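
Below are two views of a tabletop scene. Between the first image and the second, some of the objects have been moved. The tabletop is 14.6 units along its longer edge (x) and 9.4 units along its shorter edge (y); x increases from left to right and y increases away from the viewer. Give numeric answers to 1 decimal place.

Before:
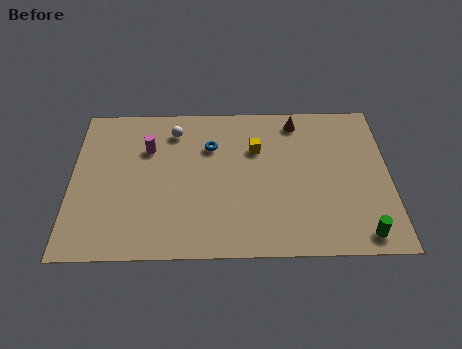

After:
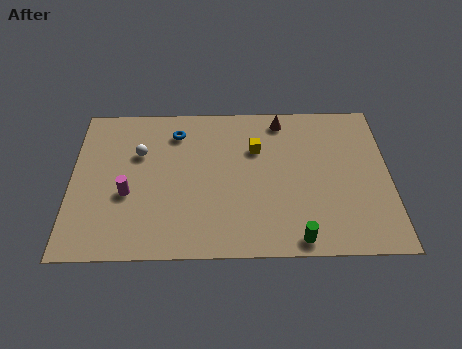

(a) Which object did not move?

the yellow cube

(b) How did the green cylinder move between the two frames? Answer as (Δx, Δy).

(-2.9, -0.2)

The green cylinder was at about (13.2, 1.1) and moved to about (10.3, 0.9).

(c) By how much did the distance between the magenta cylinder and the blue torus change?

+1.5

The distance was about 2.9 in the first image and 4.4 in the second, so they moved 1.5 units further apart.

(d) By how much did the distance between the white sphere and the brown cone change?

+1.2

They were about 5.7 units apart before and 6.9 after — 1.2 units further apart.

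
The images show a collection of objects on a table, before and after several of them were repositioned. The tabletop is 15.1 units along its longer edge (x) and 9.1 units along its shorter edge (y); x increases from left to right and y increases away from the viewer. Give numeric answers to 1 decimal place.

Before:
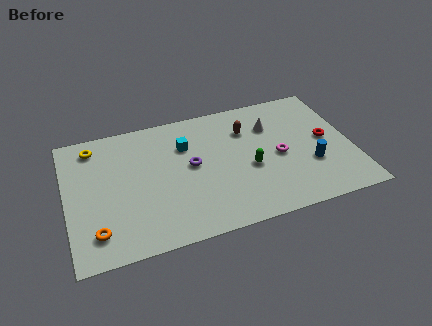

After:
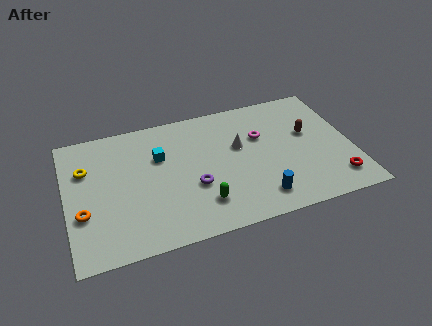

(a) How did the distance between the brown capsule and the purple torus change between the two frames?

+3.1

Before: roughly 3.5 units apart; after: 6.6. That's 3.1 units further apart.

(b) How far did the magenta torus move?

1.9

From (11.2, 4.2) to (10.4, 5.9), the magenta torus covered √(0.8² + 1.7²) ≈ 1.9 units.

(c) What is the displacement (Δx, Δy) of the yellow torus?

(-0.5, -1.5)

The yellow torus was at about (1.6, 7.7) and moved to about (1.1, 6.2).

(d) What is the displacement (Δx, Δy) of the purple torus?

(0.0, -1.5)

The purple torus started near (6.6, 4.9) and ended near (6.6, 3.4).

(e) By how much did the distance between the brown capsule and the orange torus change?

+2.7

They were about 9.6 units apart before and 12.3 after — 2.7 units further apart.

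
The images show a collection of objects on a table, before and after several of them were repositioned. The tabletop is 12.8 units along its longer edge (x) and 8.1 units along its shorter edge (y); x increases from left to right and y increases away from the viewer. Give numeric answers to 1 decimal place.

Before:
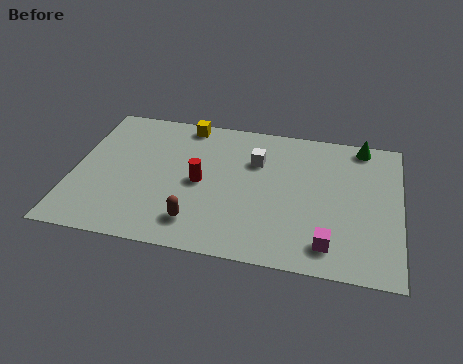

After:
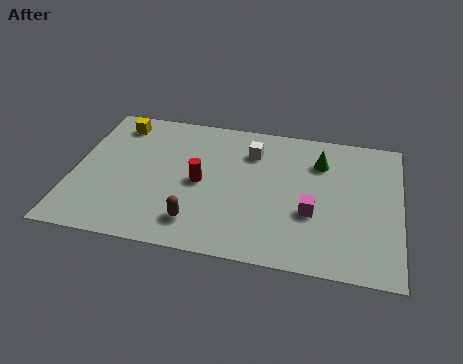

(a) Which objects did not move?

the brown capsule and the red cylinder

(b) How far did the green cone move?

2.1

The green cone was near (11.2, 7.3) before and (9.6, 6.0) after, so it travelled √(1.6² + 1.3²) ≈ 2.1 units.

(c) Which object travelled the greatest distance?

the yellow cube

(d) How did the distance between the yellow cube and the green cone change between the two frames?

+1.1

The distance was about 7.0 in the first image and 8.1 in the second, so they moved 1.1 units further apart.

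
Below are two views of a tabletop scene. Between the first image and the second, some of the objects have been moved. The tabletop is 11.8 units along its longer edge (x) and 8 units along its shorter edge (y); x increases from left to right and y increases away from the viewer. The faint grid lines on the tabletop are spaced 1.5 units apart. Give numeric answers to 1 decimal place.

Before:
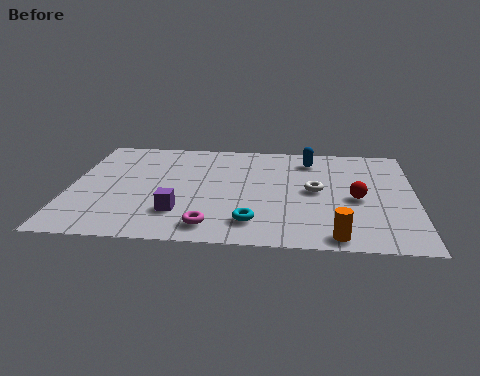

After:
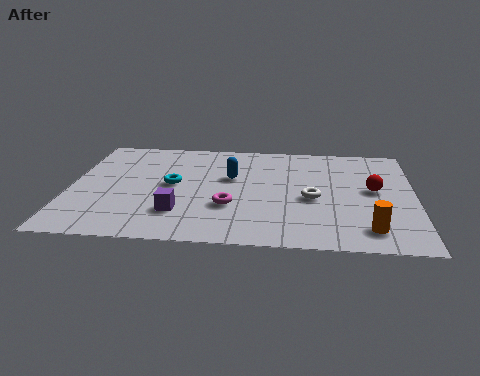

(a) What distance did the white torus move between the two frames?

0.6

The white torus was near (8.4, 4.1) before and (8.3, 3.5) after, so it travelled √(0.1² + 0.6²) ≈ 0.6 units.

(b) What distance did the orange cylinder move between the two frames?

1.3

The orange cylinder was near (9.1, 0.8) before and (10.2, 1.4) after, so it travelled √(1.1² + 0.6²) ≈ 1.3 units.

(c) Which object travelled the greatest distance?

the cyan torus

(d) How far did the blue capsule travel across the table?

3.1

From (8.2, 6.5) to (5.5, 4.9), the blue capsule covered √(2.7² + 1.6²) ≈ 3.1 units.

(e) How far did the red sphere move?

0.9

The red sphere was near (9.8, 3.6) before and (10.4, 4.3) after, so it travelled √(0.6² + 0.7²) ≈ 0.9 units.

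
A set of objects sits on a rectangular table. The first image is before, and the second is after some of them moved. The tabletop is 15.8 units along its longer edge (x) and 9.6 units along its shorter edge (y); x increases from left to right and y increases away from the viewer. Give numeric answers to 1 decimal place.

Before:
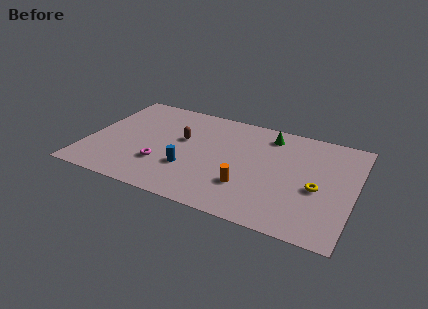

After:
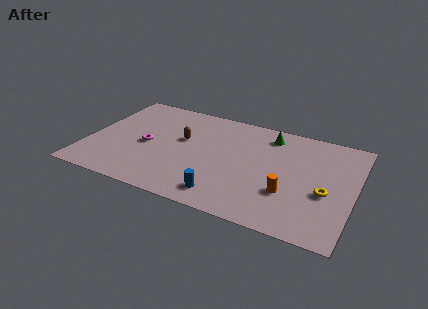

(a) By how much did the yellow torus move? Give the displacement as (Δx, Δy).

(0.5, -0.2)

From the two frames, the yellow torus sits at roughly (13.7, 4.1) before and (14.2, 3.9) after.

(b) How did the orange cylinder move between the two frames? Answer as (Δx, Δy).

(2.4, 0.3)

From the two frames, the orange cylinder sits at roughly (9.7, 2.8) before and (12.1, 3.1) after.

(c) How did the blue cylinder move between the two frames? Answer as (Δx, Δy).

(2.3, -1.6)

The blue cylinder started near (6.2, 3.1) and ended near (8.5, 1.5).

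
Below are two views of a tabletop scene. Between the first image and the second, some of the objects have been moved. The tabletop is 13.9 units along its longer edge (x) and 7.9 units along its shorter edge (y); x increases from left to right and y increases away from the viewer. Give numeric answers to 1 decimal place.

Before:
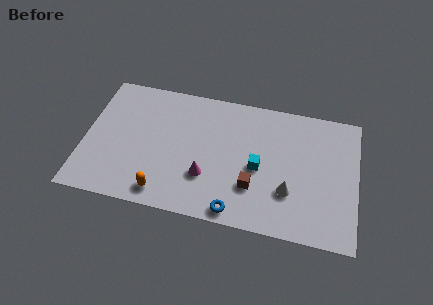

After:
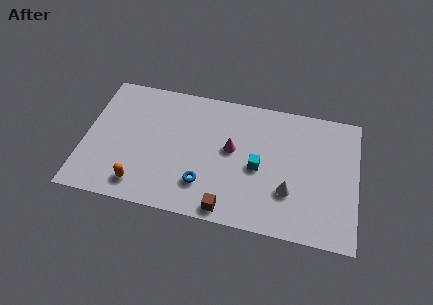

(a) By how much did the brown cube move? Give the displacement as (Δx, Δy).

(-1.2, -1.6)

The brown cube started near (8.7, 2.4) and ended near (7.5, 0.8).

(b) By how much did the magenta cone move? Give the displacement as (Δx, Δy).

(1.2, 1.9)

From the two frames, the magenta cone sits at roughly (6.3, 2.5) before and (7.5, 4.4) after.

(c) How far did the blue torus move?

2.1

From (7.9, 0.8) to (6.2, 2.0), the blue torus covered √(1.7² + 1.2²) ≈ 2.1 units.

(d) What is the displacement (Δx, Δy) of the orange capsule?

(-1.2, 0.2)

The orange capsule started near (4.2, 1.1) and ended near (3.0, 1.3).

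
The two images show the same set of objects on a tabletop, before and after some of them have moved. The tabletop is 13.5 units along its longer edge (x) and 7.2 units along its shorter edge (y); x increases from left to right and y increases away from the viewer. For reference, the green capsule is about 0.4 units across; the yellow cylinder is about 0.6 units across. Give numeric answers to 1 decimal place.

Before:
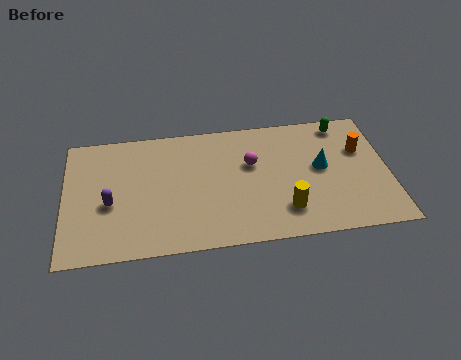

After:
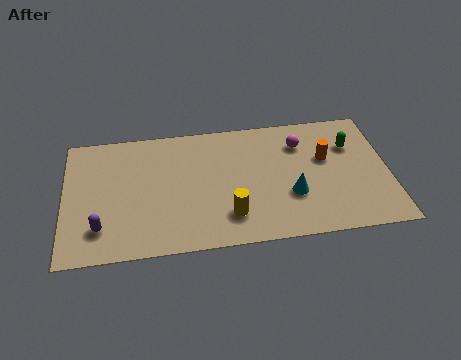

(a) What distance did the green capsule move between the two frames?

1.3

The green capsule was near (11.7, 6.3) before and (12.0, 5.0) after, so it travelled √(0.3² + 1.3²) ≈ 1.3 units.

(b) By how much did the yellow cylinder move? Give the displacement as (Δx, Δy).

(-2.3, 0.0)

The yellow cylinder was at about (9.1, 1.7) and moved to about (6.8, 1.7).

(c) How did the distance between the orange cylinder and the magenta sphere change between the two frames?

-3.2

The distance was about 4.6 in the first image and 1.4 in the second, so they moved 3.2 units closer together.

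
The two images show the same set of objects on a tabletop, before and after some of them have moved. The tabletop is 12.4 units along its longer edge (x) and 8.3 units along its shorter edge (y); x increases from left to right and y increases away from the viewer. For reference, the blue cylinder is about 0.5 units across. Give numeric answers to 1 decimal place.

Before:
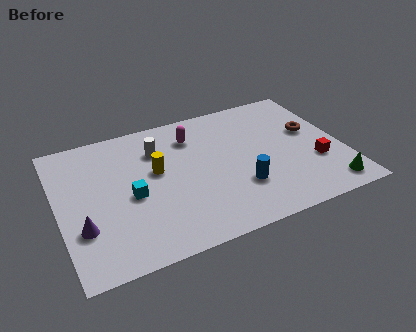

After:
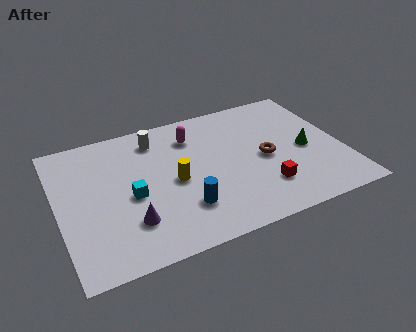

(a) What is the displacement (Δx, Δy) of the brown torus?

(-2.2, -1.0)

The brown torus started near (11.2, 4.9) and ended near (9.0, 3.9).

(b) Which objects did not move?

the cyan cube and the magenta capsule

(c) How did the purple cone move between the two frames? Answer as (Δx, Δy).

(2.0, -0.4)

The purple cone started near (0.9, 2.6) and ended near (2.9, 2.2).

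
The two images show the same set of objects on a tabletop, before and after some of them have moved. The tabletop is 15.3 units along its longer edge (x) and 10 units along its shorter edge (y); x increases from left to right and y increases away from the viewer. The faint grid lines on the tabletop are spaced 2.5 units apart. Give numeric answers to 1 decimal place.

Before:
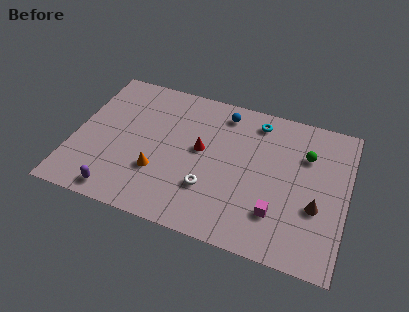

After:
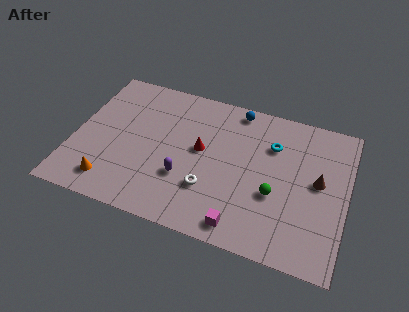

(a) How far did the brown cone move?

1.7

From (13.7, 3.7) to (13.7, 5.4), the brown cone covered √(0.0² + 1.7²) ≈ 1.7 units.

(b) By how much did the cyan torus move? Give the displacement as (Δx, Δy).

(1.0, -1.4)

The cyan torus was at about (10.0, 8.5) and moved to about (11.0, 7.1).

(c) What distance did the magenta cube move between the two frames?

2.3

From (11.6, 2.6) to (9.8, 1.2), the magenta cube covered √(1.8² + 1.4²) ≈ 2.3 units.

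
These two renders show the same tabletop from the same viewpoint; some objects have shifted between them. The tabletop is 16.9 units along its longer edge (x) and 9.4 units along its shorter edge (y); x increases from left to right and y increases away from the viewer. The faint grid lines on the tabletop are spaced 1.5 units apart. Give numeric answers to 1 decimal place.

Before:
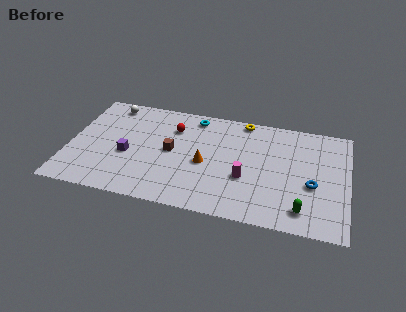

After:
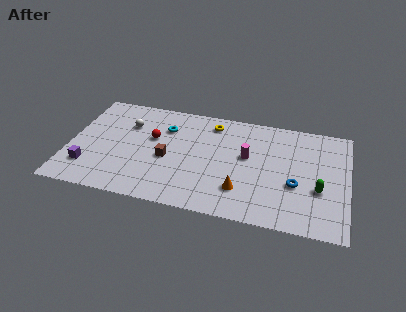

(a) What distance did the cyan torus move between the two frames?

2.2

The cyan torus was near (7.4, 8.2) before and (5.7, 6.8) after, so it travelled √(1.7² + 1.4²) ≈ 2.2 units.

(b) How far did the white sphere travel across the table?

2.0

The white sphere was near (2.2, 8.2) before and (3.4, 6.6) after, so it travelled √(1.2² + 1.6²) ≈ 2.0 units.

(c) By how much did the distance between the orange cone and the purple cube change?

+4.6

They were about 4.7 units apart before and 9.3 after — 4.6 units further apart.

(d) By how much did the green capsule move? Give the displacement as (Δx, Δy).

(0.9, 1.9)

From the two frames, the green capsule sits at roughly (14.3, 1.6) before and (15.2, 3.5) after.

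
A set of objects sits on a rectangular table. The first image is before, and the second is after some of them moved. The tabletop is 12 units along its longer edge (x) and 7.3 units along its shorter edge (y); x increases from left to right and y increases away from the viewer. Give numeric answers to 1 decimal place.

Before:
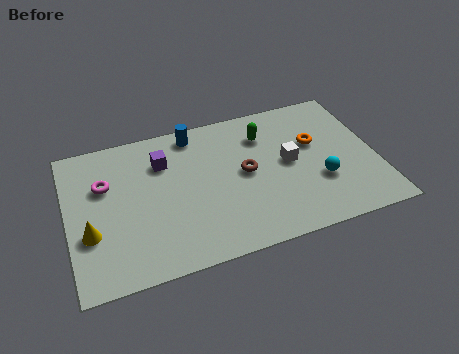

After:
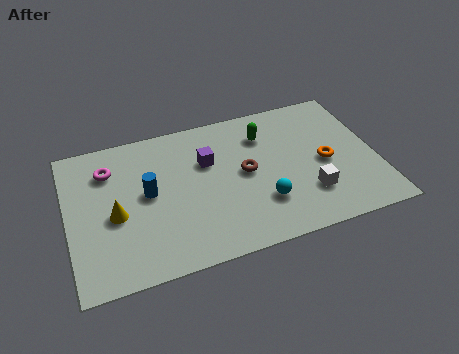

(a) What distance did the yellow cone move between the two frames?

1.2

The yellow cone moved from about (0.8, 2.6) to (1.8, 3.2), a distance of √(1.0² + 0.6²) ≈ 1.2.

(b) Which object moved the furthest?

the blue cylinder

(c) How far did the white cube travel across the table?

1.9

The white cube was near (8.6, 3.8) before and (9.2, 2.0) after, so it travelled √(0.6² + 1.8²) ≈ 1.9 units.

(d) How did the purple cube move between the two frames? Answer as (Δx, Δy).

(1.7, -0.5)

The purple cube started near (3.8, 5.3) and ended near (5.5, 4.8).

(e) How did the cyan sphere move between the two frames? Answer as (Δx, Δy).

(-2.3, -0.4)

The cyan sphere started near (9.7, 2.5) and ended near (7.4, 2.1).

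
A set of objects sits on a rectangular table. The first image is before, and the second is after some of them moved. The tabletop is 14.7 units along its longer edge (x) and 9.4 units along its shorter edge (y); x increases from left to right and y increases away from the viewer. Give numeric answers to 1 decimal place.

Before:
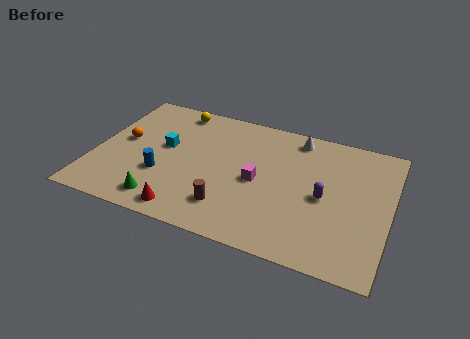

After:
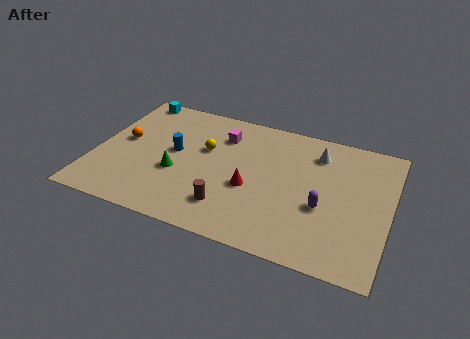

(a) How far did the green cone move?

2.2

From (3.8, 1.4) to (4.2, 3.6), the green cone covered √(0.4² + 2.2²) ≈ 2.2 units.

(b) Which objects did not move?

the brown cylinder and the orange sphere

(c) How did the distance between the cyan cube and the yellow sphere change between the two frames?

+2.0

The distance was about 3.0 in the first image and 5.0 in the second, so they moved 2.0 units further apart.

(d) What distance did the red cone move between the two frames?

4.0

The red cone was near (5.0, 1.1) before and (7.9, 3.8) after, so it travelled √(2.9² + 2.7²) ≈ 4.0 units.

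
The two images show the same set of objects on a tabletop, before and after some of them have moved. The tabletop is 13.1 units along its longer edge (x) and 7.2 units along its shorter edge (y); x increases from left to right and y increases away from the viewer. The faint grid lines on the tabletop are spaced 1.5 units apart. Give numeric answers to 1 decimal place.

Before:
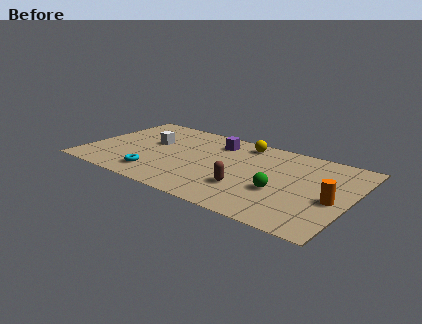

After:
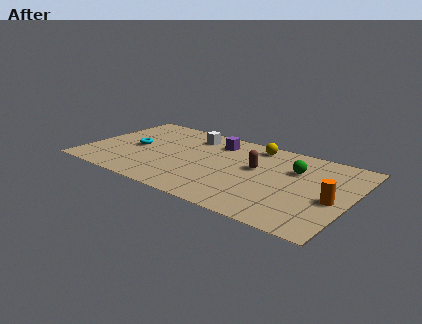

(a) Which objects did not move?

the purple cube and the orange cylinder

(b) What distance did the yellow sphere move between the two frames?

0.6

The yellow sphere moved from about (7.4, 6.2) to (8.0, 6.2), a distance of √(0.6² + 0.0²) ≈ 0.6.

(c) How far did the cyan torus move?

2.6

The cyan torus moved from about (3.8, 1.4) to (2.3, 3.5), a distance of √(1.5² + 2.1²) ≈ 2.6.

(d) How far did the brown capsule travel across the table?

2.0

From (8.2, 2.2) to (8.4, 4.2), the brown capsule covered √(0.2² + 2.0²) ≈ 2.0 units.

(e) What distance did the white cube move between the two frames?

2.3

From (3.0, 4.3) to (4.8, 5.8), the white cube covered √(1.8² + 1.5²) ≈ 2.3 units.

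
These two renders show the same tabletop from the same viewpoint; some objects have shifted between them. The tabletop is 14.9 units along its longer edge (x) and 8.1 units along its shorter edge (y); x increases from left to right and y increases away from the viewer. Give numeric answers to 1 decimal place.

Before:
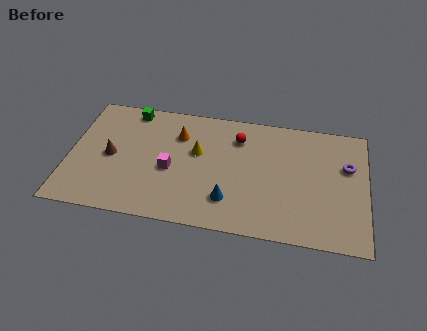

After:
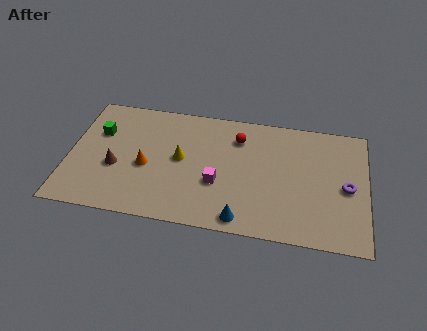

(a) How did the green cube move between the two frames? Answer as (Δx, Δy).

(-1.5, -1.8)

The green cube started near (2.9, 7.2) and ended near (1.4, 5.4).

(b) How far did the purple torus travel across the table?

1.4

From (13.9, 5.2) to (13.9, 3.8), the purple torus covered √(0.0² + 1.4²) ≈ 1.4 units.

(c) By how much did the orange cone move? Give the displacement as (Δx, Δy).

(-1.5, -2.4)

The orange cone was at about (5.4, 5.9) and moved to about (3.9, 3.5).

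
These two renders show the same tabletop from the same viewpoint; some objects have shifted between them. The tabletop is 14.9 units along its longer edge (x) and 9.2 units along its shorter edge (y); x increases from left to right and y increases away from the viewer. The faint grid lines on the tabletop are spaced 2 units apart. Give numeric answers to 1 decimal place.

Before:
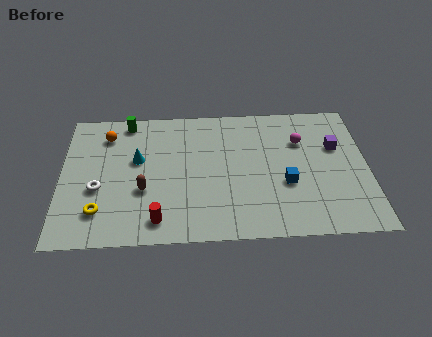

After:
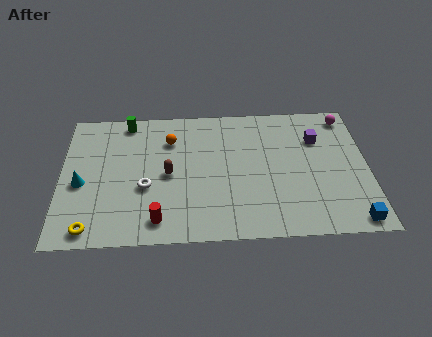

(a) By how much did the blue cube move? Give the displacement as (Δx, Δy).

(3.1, -2.6)

The blue cube started near (10.9, 3.5) and ended near (14.0, 0.9).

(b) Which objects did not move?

the green cylinder and the red cylinder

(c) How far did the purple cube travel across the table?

1.1

The purple cube was near (13.4, 5.9) before and (12.5, 6.5) after, so it travelled √(0.9² + 0.6²) ≈ 1.1 units.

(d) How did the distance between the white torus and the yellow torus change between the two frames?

+2.2

Before: roughly 1.5 units apart; after: 3.7. That's 2.2 units further apart.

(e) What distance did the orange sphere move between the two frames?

3.1

From (2.2, 7.3) to (5.3, 6.8), the orange sphere covered √(3.1² + 0.5²) ≈ 3.1 units.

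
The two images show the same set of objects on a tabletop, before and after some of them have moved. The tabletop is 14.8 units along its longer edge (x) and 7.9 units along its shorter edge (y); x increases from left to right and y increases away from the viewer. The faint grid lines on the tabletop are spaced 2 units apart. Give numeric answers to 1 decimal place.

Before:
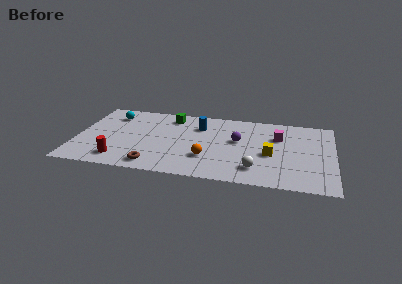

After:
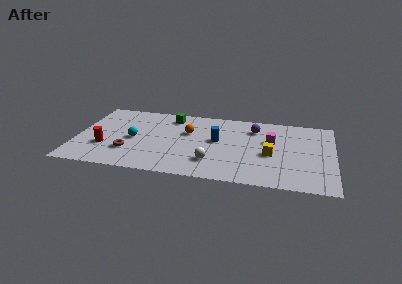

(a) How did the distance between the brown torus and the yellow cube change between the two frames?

+1.2

The distance was about 7.0 in the first image and 8.2 in the second, so they moved 1.2 units further apart.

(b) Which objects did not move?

the green cube and the yellow cube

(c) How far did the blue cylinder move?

1.8

The blue cylinder moved from about (7.0, 5.8) to (8.1, 4.4), a distance of √(1.1² + 1.4²) ≈ 1.8.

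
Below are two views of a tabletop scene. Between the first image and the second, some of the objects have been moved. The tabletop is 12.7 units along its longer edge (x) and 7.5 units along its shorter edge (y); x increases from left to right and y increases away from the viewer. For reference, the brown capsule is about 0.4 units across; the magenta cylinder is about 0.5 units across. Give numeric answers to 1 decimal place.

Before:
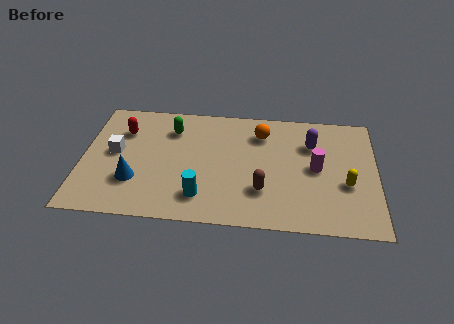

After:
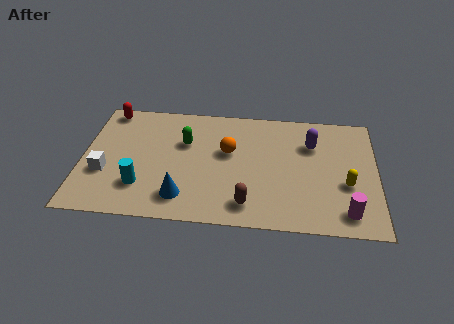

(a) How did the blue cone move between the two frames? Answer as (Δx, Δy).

(2.1, -0.8)

The blue cone was at about (2.3, 2.3) and moved to about (4.4, 1.5).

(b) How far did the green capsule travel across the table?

1.0

The green capsule was near (3.8, 5.7) before and (4.4, 4.9) after, so it travelled √(0.6² + 0.8²) ≈ 1.0 units.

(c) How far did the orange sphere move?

1.9

From (7.7, 5.8) to (6.3, 4.5), the orange sphere covered √(1.4² + 1.3²) ≈ 1.9 units.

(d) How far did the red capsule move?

1.5

From (1.7, 5.4) to (1.0, 6.7), the red capsule covered √(0.7² + 1.3²) ≈ 1.5 units.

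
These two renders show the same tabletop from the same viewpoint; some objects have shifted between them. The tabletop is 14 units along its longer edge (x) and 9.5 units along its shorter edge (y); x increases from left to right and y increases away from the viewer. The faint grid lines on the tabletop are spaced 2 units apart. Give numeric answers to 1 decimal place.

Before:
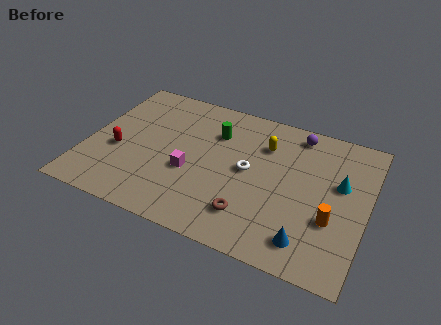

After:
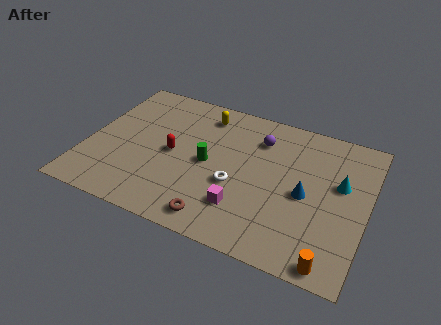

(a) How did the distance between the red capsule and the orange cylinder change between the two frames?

-1.7

They were about 10.8 units apart before and 9.1 after — 1.7 units closer together.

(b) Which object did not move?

the cyan cone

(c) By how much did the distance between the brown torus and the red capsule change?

-2.8

They were about 7.1 units apart before and 4.3 after — 2.8 units closer together.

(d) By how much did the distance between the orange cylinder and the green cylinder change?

+0.4

They were about 7.1 units apart before and 7.5 after — 0.4 units further apart.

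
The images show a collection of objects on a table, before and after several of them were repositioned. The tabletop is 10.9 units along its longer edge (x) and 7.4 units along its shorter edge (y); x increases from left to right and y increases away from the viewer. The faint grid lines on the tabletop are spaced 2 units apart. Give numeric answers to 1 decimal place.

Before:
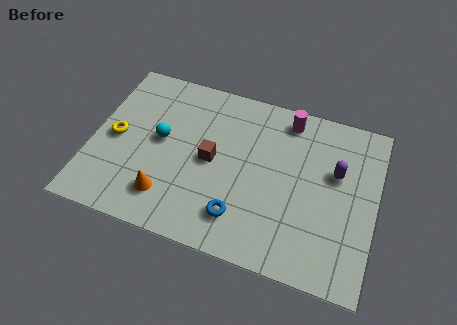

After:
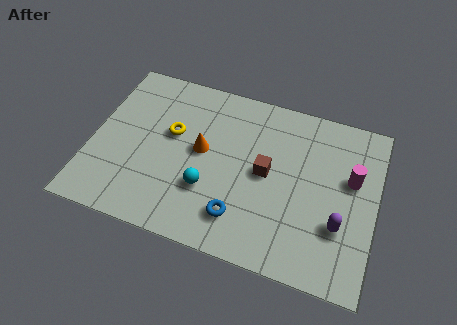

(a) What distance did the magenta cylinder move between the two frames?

3.2

From (7.3, 6.4) to (9.9, 4.5), the magenta cylinder covered √(2.6² + 1.9²) ≈ 3.2 units.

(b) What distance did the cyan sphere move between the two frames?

2.6

The cyan sphere was near (2.6, 4.0) before and (4.6, 2.4) after, so it travelled √(2.0² + 1.6²) ≈ 2.6 units.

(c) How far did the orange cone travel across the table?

2.6

The orange cone moved from about (3.1, 1.6) to (4.2, 4.0), a distance of √(1.1² + 2.4²) ≈ 2.6.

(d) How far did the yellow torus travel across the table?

2.2

From (0.9, 3.6) to (3.0, 4.4), the yellow torus covered √(2.1² + 0.8²) ≈ 2.2 units.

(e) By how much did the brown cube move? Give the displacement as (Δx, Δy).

(2.1, 0.1)

The brown cube was at about (4.6, 3.7) and moved to about (6.7, 3.8).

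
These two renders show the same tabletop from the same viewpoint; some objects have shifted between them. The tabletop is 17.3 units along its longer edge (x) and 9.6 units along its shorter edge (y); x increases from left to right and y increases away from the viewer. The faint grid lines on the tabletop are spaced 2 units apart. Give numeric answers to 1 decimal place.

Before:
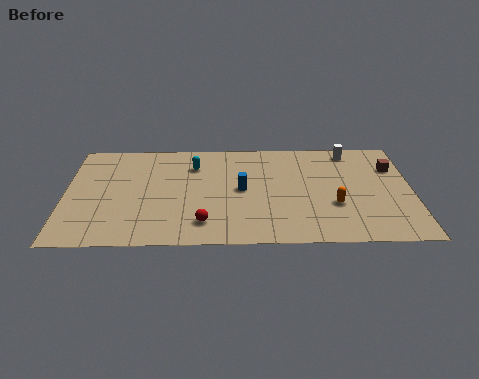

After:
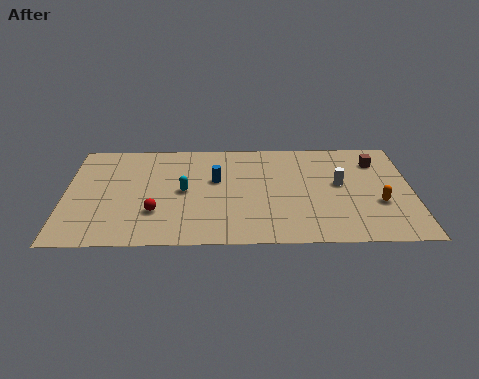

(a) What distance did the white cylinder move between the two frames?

3.2

The white cylinder moved from about (14.3, 8.4) to (13.7, 5.3), a distance of √(0.6² + 3.1²) ≈ 3.2.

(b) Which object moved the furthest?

the white cylinder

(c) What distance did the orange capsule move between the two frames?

2.2

The orange capsule moved from about (13.4, 3.4) to (15.6, 3.5), a distance of √(2.2² + 0.1²) ≈ 2.2.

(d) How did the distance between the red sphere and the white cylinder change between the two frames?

-0.3

Before: roughly 9.8 units apart; after: 9.5. That's 0.3 units closer together.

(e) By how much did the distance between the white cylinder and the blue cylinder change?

-0.3

They were about 6.5 units apart before and 6.2 after — 0.3 units closer together.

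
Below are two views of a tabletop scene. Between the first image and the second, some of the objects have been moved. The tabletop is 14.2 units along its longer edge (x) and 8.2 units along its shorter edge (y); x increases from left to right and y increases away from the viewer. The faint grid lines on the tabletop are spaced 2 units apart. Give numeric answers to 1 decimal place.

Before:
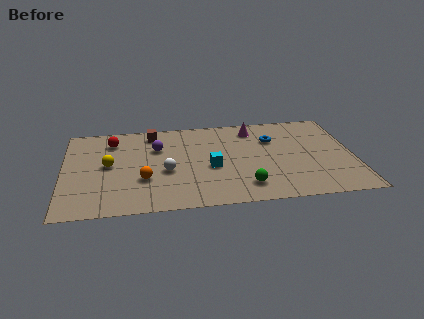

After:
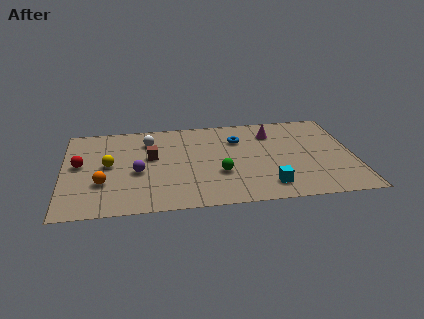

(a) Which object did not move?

the yellow sphere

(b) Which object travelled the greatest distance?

the cyan cube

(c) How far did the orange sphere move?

2.0

The orange sphere was near (3.9, 2.8) before and (1.9, 2.7) after, so it travelled √(2.0² + 0.1²) ≈ 2.0 units.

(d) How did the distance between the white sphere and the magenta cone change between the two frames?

+0.5

Before: roughly 5.6 units apart; after: 6.1. That's 0.5 units further apart.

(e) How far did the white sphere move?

3.0

The white sphere was near (5.0, 3.4) before and (4.2, 6.3) after, so it travelled √(0.8² + 2.9²) ≈ 3.0 units.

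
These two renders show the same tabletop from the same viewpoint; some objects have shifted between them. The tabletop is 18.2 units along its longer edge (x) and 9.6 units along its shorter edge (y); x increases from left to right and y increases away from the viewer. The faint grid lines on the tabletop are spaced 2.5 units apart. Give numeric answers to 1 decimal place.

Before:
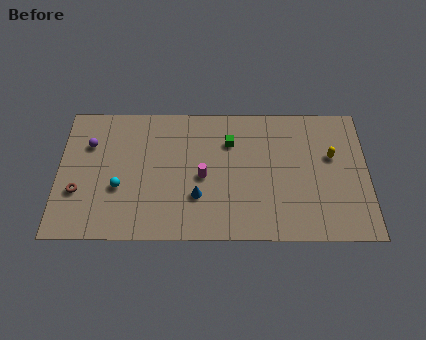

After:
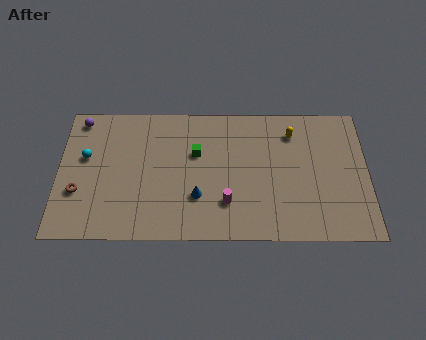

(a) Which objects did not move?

the blue cone and the brown torus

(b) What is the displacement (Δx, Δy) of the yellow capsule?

(-2.3, 1.7)

The yellow capsule started near (16.1, 5.9) and ended near (13.8, 7.6).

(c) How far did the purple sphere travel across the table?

1.9

The purple sphere moved from about (1.8, 6.7) to (1.2, 8.5), a distance of √(0.6² + 1.8²) ≈ 1.9.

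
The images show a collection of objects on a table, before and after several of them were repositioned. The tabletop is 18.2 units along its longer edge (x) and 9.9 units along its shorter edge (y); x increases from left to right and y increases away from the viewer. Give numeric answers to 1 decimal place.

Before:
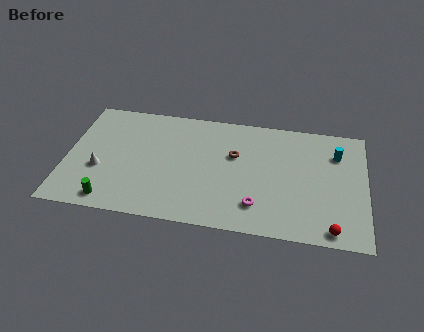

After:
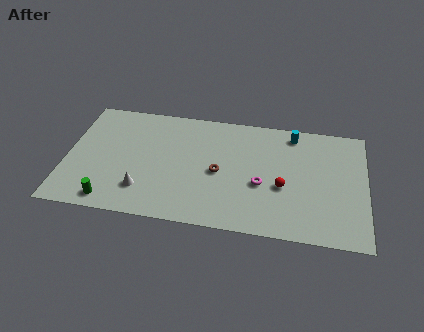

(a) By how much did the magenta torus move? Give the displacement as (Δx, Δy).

(0.2, 1.8)

The magenta torus started near (11.7, 2.2) and ended near (11.9, 4.0).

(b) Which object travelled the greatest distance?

the red sphere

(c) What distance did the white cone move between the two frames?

3.0

The white cone was near (2.1, 3.7) before and (4.8, 2.4) after, so it travelled √(2.7² + 1.3²) ≈ 3.0 units.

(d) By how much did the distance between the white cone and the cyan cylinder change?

-3.9

Before: roughly 14.7 units apart; after: 10.8. That's 3.9 units closer together.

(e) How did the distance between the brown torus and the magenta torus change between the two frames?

-1.6

Before: roughly 4.3 units apart; after: 2.7. That's 1.6 units closer together.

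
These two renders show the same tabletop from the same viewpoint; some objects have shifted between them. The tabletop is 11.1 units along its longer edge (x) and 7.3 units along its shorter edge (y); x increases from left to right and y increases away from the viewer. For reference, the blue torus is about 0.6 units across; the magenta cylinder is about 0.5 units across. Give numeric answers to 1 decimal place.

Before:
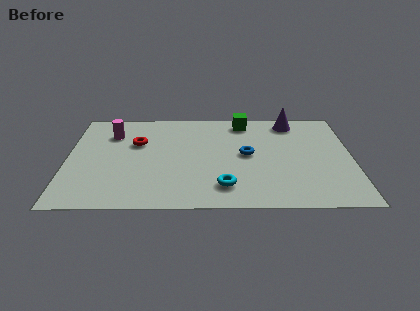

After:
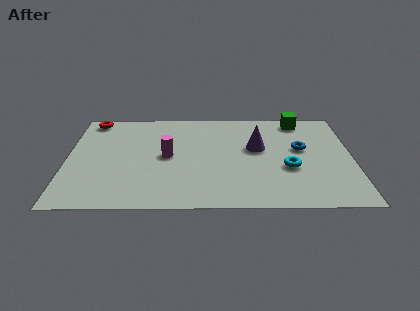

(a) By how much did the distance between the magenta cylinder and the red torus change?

+2.9

Before: roughly 1.2 units apart; after: 4.1. That's 2.9 units further apart.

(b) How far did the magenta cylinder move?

2.8

The magenta cylinder was near (1.7, 5.4) before and (3.9, 3.7) after, so it travelled √(2.2² + 1.7²) ≈ 2.8 units.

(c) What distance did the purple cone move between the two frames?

2.4

The purple cone moved from about (8.8, 6.3) to (7.4, 4.3), a distance of √(1.4² + 2.0²) ≈ 2.4.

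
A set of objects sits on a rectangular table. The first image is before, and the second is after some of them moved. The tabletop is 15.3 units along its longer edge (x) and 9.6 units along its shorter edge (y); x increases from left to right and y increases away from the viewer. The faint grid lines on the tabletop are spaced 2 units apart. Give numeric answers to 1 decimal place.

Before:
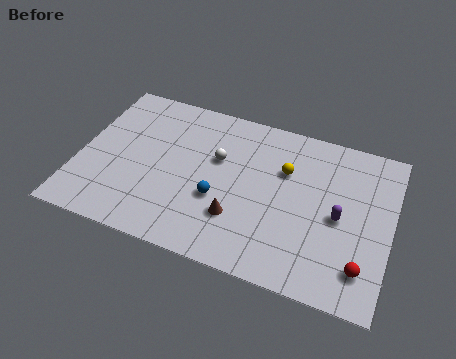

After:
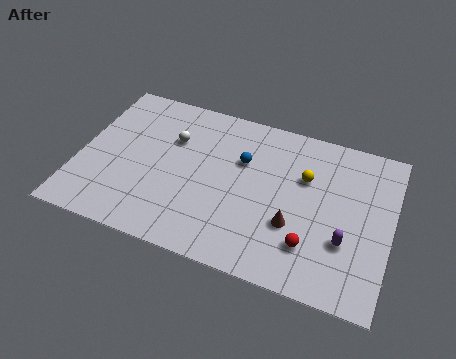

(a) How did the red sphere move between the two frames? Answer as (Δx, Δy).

(-2.5, 0.4)

The red sphere started near (14.1, 2.0) and ended near (11.6, 2.4).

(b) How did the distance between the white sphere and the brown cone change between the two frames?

+3.6

Before: roughly 3.5 units apart; after: 7.1. That's 3.6 units further apart.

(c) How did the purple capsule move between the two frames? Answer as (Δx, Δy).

(0.4, -1.3)

From the two frames, the purple capsule sits at roughly (12.8, 4.5) before and (13.2, 3.2) after.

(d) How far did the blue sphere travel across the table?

2.8

From (7.0, 3.6) to (7.9, 6.3), the blue sphere covered √(0.9² + 2.7²) ≈ 2.8 units.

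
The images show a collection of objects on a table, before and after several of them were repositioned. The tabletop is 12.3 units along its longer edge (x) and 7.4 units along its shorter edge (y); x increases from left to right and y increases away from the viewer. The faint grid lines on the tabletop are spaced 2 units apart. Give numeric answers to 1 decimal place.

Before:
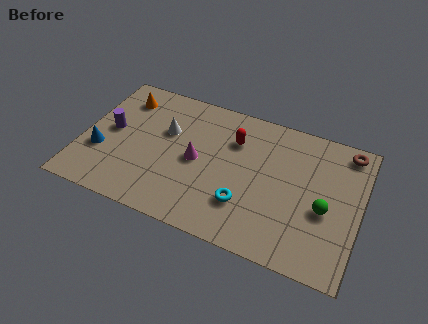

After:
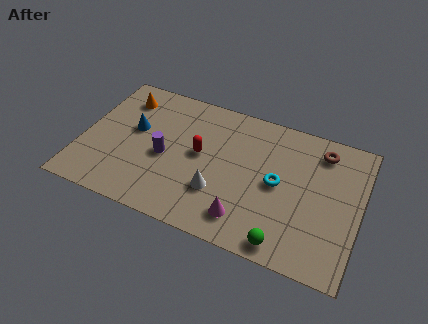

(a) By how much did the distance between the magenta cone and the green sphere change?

-3.8

They were about 5.7 units apart before and 1.9 after — 3.8 units closer together.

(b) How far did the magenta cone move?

3.3

The magenta cone moved from about (5.1, 3.6) to (7.5, 1.4), a distance of √(2.4² + 2.2²) ≈ 3.3.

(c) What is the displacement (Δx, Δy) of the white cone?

(2.6, -2.4)

The white cone was at about (3.6, 4.7) and moved to about (6.2, 2.3).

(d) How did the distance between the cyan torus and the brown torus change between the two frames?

-3.1

Before: roughly 6.0 units apart; after: 2.9. That's 3.1 units closer together.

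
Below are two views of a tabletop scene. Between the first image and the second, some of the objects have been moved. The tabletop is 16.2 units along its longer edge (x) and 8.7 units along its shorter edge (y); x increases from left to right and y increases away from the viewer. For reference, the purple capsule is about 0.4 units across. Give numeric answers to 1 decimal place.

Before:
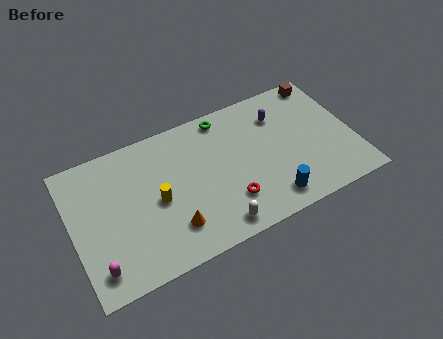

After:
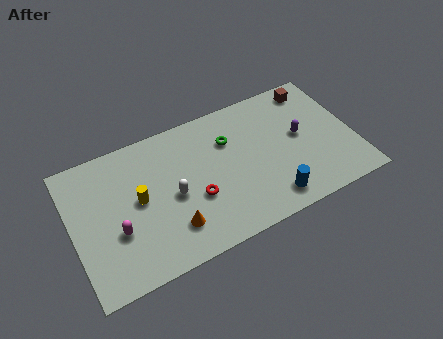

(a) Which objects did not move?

the blue cylinder and the orange cone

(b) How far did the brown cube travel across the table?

0.7

From (15.0, 7.8) to (14.4, 7.5), the brown cube covered √(0.6² + 0.3²) ≈ 0.7 units.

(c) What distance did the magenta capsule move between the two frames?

2.1

The magenta capsule was near (1.1, 1.5) before and (2.4, 3.2) after, so it travelled √(1.3² + 1.7²) ≈ 2.1 units.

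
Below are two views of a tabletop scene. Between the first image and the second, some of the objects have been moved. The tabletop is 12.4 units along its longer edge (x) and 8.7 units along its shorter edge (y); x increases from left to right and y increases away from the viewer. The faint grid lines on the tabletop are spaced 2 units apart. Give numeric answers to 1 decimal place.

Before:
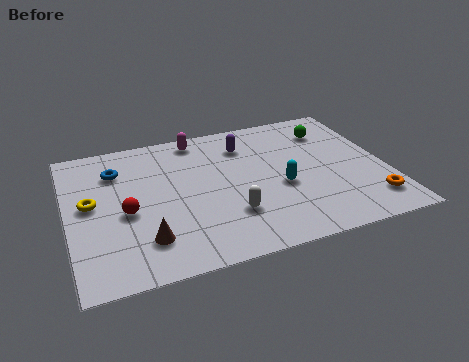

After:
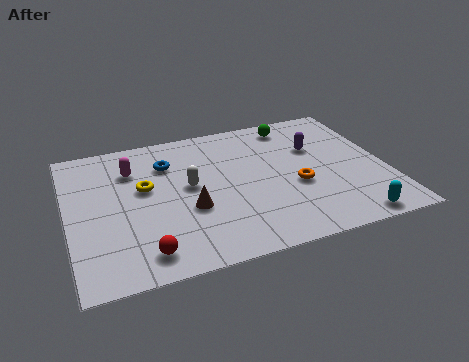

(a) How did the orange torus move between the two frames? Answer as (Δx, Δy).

(-2.7, 1.8)

From the two frames, the orange torus sits at roughly (11.5, 1.7) before and (8.8, 3.5) after.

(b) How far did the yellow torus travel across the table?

2.1

The yellow torus was near (0.9, 4.7) before and (3.0, 5.1) after, so it travelled √(2.1² + 0.4²) ≈ 2.1 units.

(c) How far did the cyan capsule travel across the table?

3.7

From (8.2, 3.6) to (10.6, 0.8), the cyan capsule covered √(2.4² + 2.8²) ≈ 3.7 units.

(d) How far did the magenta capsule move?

3.0

The magenta capsule was near (5.3, 7.7) before and (2.6, 6.4) after, so it travelled √(2.7² + 1.3²) ≈ 3.0 units.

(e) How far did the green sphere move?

1.6

The green sphere was near (10.5, 6.7) before and (9.1, 7.5) after, so it travelled √(1.4² + 0.8²) ≈ 1.6 units.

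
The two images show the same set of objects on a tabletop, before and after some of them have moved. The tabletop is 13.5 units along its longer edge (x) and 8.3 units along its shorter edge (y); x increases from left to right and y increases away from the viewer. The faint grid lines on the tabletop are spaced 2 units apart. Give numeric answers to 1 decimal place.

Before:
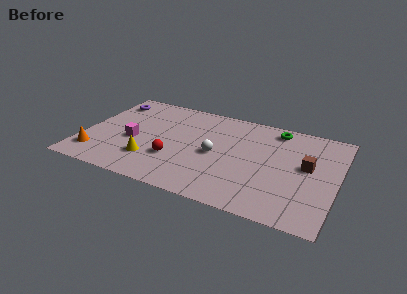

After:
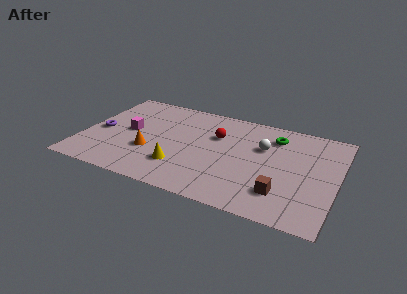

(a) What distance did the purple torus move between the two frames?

2.9

The purple torus was near (1.0, 6.7) before and (0.9, 3.8) after, so it travelled √(0.1² + 2.9²) ≈ 2.9 units.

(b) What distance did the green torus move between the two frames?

0.7

The green torus was near (10.0, 7.2) before and (10.0, 6.5) after, so it travelled √(0.0² + 0.7²) ≈ 0.7 units.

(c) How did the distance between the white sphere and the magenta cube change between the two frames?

+2.8

They were about 4.4 units apart before and 7.2 after — 2.8 units further apart.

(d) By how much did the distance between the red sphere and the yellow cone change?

+2.4

The distance was about 1.3 in the first image and 3.7 in the second, so they moved 2.4 units further apart.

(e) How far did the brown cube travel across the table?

2.8

From (11.9, 4.6) to (10.8, 2.0), the brown cube covered √(1.1² + 2.6²) ≈ 2.8 units.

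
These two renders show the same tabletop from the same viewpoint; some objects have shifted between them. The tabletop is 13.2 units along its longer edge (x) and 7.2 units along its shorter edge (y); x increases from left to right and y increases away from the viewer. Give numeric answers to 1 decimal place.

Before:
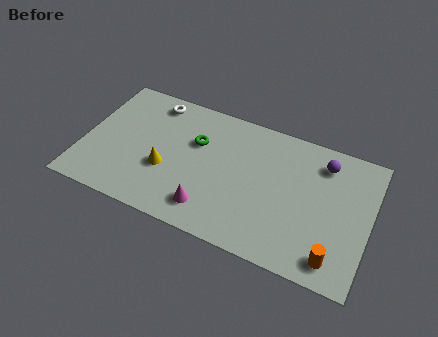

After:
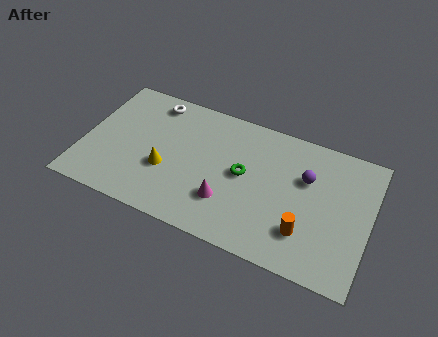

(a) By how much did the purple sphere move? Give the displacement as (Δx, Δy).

(-0.7, -1.1)

The purple sphere was at about (10.9, 5.8) and moved to about (10.2, 4.7).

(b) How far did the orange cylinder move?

1.6

The orange cylinder was near (11.8, 1.1) before and (10.4, 1.9) after, so it travelled √(1.4² + 0.8²) ≈ 1.6 units.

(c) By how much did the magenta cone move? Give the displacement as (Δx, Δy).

(0.7, 0.7)

The magenta cone was at about (6.1, 1.4) and moved to about (6.8, 2.1).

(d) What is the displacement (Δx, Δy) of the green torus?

(2.3, -0.9)

From the two frames, the green torus sits at roughly (5.1, 4.7) before and (7.4, 3.8) after.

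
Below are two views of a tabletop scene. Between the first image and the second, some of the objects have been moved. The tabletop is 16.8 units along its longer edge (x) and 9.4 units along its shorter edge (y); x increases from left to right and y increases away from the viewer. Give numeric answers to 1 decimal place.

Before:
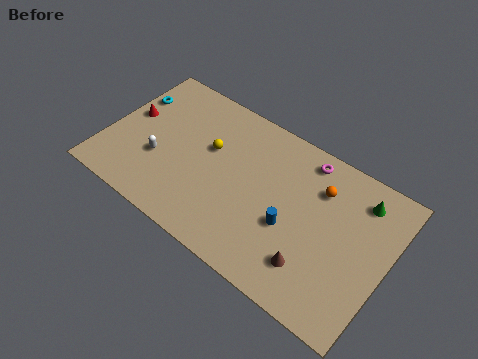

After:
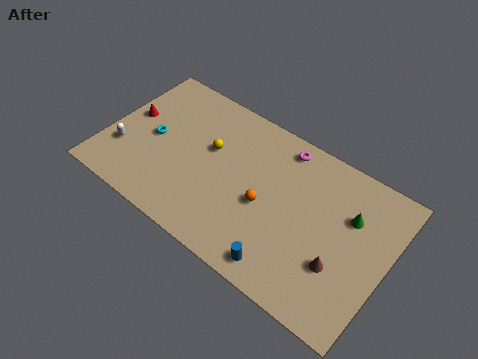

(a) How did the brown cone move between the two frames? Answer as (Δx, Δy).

(1.4, 0.9)

The brown cone started near (12.9, 2.2) and ended near (14.3, 3.1).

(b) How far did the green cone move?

1.4

The green cone moved from about (14.8, 7.6) to (14.4, 6.3), a distance of √(0.4² + 1.3²) ≈ 1.4.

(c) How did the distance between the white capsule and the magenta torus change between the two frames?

+0.9

Before: roughly 9.4 units apart; after: 10.3. That's 0.9 units further apart.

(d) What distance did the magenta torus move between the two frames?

1.4

From (11.4, 8.2) to (10.0, 8.2), the magenta torus covered √(1.4² + 0.0²) ≈ 1.4 units.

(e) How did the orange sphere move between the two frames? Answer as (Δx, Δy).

(-2.8, -2.8)

The orange sphere started near (12.5, 6.9) and ended near (9.7, 4.1).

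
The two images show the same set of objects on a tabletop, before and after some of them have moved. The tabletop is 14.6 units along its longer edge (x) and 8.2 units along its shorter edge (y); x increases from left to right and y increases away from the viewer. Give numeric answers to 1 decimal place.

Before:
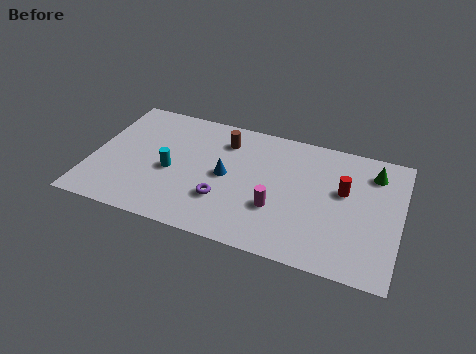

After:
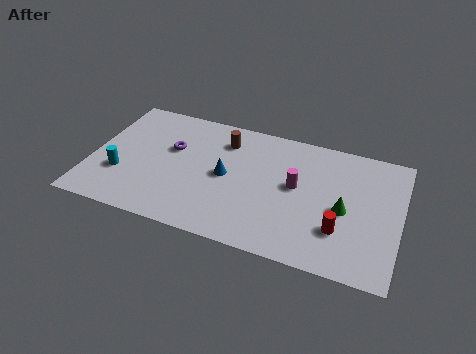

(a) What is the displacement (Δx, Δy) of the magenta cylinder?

(0.8, 1.7)

From the two frames, the magenta cylinder sits at roughly (8.9, 2.8) before and (9.7, 4.5) after.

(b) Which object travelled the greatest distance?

the purple torus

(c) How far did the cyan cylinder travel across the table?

2.5

From (3.8, 3.6) to (1.5, 2.7), the cyan cylinder covered √(2.3² + 0.9²) ≈ 2.5 units.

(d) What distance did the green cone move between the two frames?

3.0

The green cone was near (13.2, 6.5) before and (12.0, 3.7) after, so it travelled √(1.2² + 2.8²) ≈ 3.0 units.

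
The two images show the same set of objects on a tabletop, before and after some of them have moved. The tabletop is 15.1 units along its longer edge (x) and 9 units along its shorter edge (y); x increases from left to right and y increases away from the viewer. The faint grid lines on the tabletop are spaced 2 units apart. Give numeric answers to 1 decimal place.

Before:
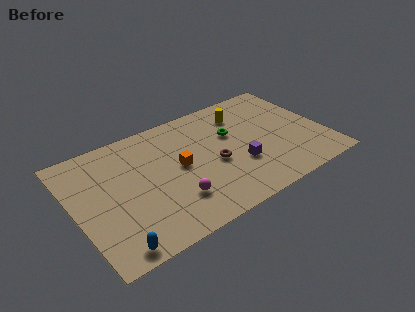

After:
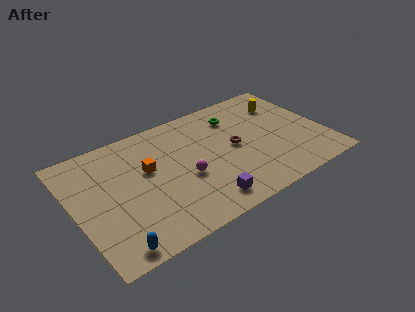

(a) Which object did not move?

the blue capsule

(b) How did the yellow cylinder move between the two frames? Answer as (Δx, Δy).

(2.6, -0.3)

The yellow cylinder was at about (10.6, 7.0) and moved to about (13.2, 6.7).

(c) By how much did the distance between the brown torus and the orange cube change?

+3.1

They were about 2.2 units apart before and 5.3 after — 3.1 units further apart.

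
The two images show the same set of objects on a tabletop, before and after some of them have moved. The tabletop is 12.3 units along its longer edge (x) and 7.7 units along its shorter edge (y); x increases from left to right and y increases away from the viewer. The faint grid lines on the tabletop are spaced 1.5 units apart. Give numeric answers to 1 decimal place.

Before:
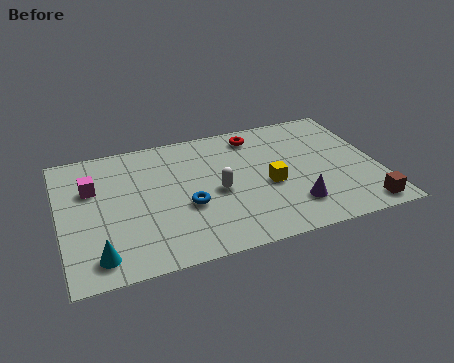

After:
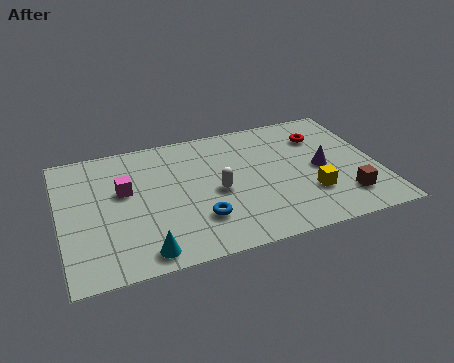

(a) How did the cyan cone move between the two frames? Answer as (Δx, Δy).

(1.7, -0.3)

The cyan cone was at about (1.3, 1.2) and moved to about (3.0, 0.9).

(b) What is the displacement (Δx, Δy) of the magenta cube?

(1.2, -0.5)

The magenta cube was at about (1.3, 5.1) and moved to about (2.5, 4.6).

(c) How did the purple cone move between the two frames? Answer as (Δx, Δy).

(1.3, 1.9)

The purple cone started near (8.8, 1.8) and ended near (10.1, 3.7).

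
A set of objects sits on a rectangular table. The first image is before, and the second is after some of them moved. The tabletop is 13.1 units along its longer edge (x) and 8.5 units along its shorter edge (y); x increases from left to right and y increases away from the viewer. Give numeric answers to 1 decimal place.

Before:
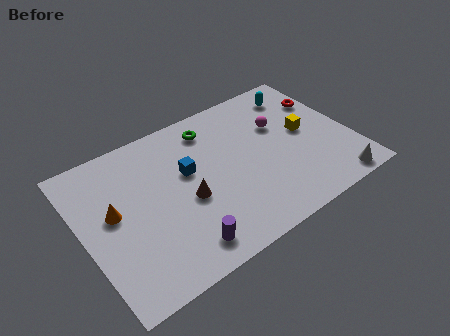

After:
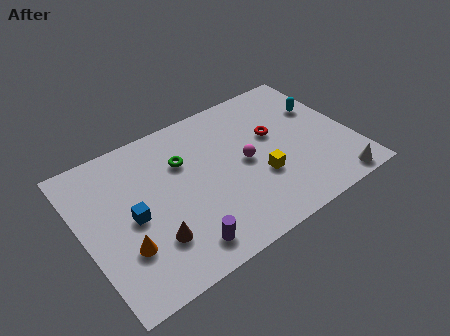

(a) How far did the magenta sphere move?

2.4

The magenta sphere was near (9.9, 5.5) before and (7.9, 4.2) after, so it travelled √(2.0² + 1.3²) ≈ 2.4 units.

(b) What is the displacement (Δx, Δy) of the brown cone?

(-1.9, -1.3)

From the two frames, the brown cone sits at roughly (4.9, 3.6) before and (3.0, 2.3) after.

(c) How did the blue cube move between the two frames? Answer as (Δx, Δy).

(-2.9, -1.1)

The blue cube started near (5.2, 5.1) and ended near (2.3, 4.0).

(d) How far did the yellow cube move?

3.0

The yellow cube moved from about (11.0, 4.5) to (8.4, 3.0), a distance of √(2.6² + 1.5²) ≈ 3.0.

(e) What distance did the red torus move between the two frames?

2.9

The red torus moved from about (12.3, 6.0) to (9.5, 5.1), a distance of √(2.8² + 0.9²) ≈ 2.9.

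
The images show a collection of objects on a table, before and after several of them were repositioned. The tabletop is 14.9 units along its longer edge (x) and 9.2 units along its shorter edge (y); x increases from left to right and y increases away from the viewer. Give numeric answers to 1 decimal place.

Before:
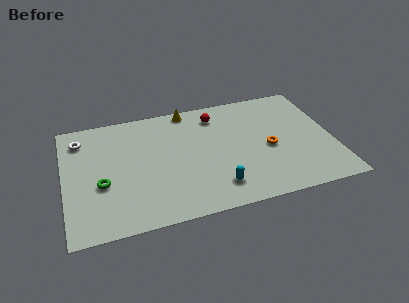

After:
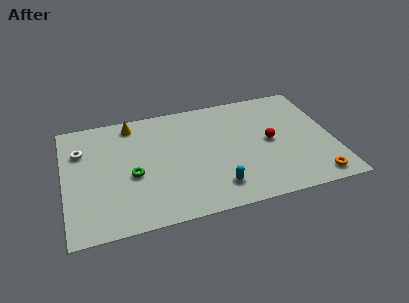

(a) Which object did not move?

the cyan capsule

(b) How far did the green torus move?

1.7

The green torus moved from about (2.0, 3.6) to (3.7, 3.9), a distance of √(1.7² + 0.3²) ≈ 1.7.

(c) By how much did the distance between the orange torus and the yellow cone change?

+5.9

The distance was about 6.0 in the first image and 11.9 in the second, so they moved 5.9 units further apart.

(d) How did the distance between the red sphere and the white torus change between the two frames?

+3.0

They were about 7.6 units apart before and 10.6 after — 3.0 units further apart.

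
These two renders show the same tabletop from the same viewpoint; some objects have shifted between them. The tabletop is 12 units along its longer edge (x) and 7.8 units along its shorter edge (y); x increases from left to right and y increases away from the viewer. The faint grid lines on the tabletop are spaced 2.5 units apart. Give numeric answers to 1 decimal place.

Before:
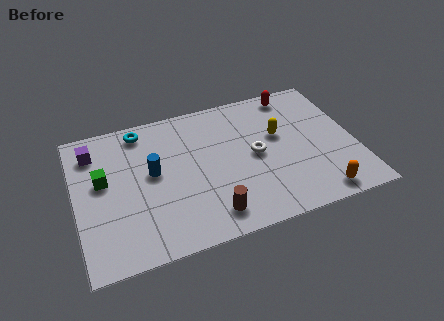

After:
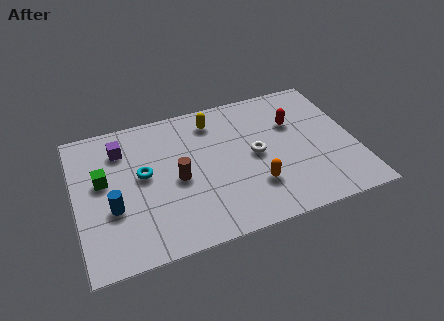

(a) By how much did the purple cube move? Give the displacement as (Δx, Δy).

(1.2, -0.2)

From the two frames, the purple cube sits at roughly (0.9, 6.2) before and (2.1, 6.0) after.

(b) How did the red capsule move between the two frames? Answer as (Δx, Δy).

(-0.2, -1.7)

The red capsule started near (9.7, 6.9) and ended near (9.5, 5.2).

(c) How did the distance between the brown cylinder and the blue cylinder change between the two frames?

-0.8

Before: roughly 3.7 units apart; after: 2.9. That's 0.8 units closer together.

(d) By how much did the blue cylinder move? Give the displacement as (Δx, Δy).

(-1.8, -1.4)

The blue cylinder started near (3.3, 4.3) and ended near (1.5, 2.9).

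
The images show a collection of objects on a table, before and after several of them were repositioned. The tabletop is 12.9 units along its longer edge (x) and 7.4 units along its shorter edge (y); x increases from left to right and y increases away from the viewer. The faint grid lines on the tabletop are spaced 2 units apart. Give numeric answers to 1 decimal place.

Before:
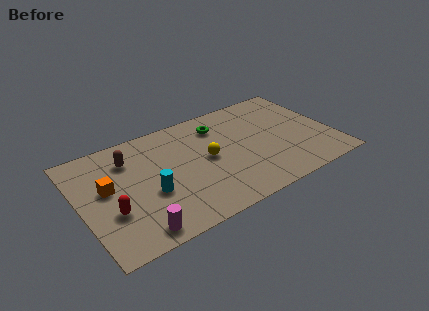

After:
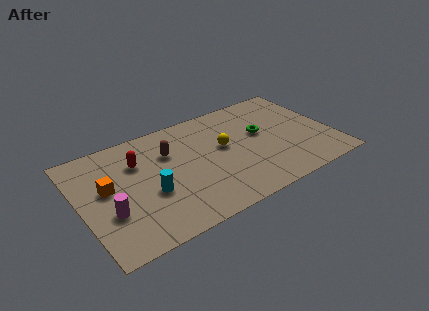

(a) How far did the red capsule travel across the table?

3.1

The red capsule was near (1.4, 2.6) before and (3.1, 5.2) after, so it travelled √(1.7² + 2.6²) ≈ 3.1 units.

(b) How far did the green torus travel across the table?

2.5

From (7.4, 5.8) to (9.4, 4.3), the green torus covered √(2.0² + 1.5²) ≈ 2.5 units.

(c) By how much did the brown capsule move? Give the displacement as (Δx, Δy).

(2.0, -0.5)

The brown capsule started near (2.7, 5.6) and ended near (4.7, 5.1).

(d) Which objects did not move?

the orange cube and the cyan cylinder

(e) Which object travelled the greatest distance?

the red capsule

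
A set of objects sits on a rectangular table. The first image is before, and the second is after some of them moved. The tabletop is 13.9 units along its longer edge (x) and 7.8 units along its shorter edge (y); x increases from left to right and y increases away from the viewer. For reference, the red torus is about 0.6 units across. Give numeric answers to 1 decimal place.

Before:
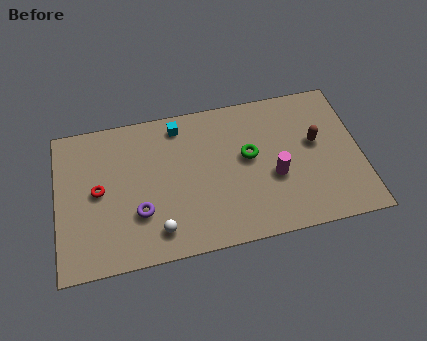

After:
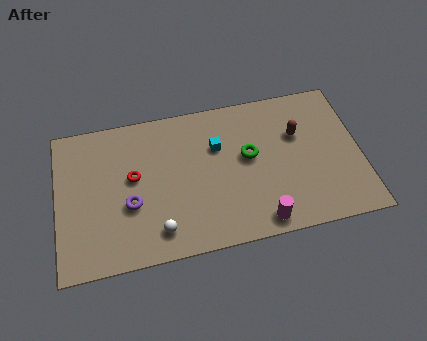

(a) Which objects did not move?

the white sphere and the green torus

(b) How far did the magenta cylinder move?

2.3

The magenta cylinder was near (9.9, 3.1) before and (9.1, 0.9) after, so it travelled √(0.8² + 2.2²) ≈ 2.3 units.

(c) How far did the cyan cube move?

2.3

From (5.7, 6.7) to (7.4, 5.2), the cyan cube covered √(1.7² + 1.5²) ≈ 2.3 units.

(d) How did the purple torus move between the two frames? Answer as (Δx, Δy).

(-0.4, 0.5)

The purple torus was at about (3.7, 2.5) and moved to about (3.3, 3.0).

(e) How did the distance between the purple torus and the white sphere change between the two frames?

+0.6

They were about 1.4 units apart before and 2.0 after — 0.6 units further apart.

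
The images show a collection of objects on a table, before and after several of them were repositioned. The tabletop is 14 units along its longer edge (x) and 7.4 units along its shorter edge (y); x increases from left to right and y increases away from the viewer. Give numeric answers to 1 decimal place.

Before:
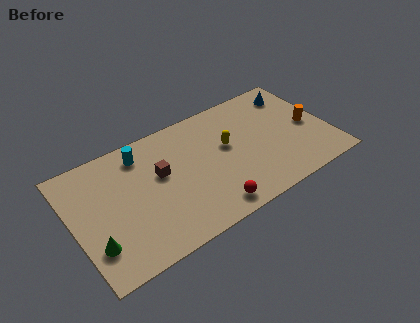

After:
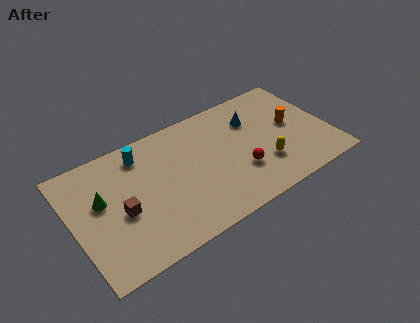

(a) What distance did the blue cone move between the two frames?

2.6

The blue cone moved from about (12.6, 6.0) to (10.1, 5.3), a distance of √(2.5² + 0.7²) ≈ 2.6.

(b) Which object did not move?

the cyan cylinder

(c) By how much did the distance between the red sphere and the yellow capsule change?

-2.3

Before: roughly 3.6 units apart; after: 1.3. That's 2.3 units closer together.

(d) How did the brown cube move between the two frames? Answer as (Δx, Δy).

(-2.3, -1.2)

The brown cube started near (4.8, 4.4) and ended near (2.5, 3.2).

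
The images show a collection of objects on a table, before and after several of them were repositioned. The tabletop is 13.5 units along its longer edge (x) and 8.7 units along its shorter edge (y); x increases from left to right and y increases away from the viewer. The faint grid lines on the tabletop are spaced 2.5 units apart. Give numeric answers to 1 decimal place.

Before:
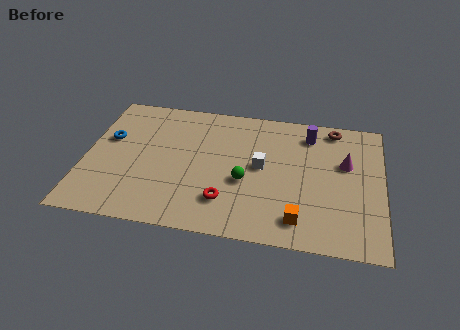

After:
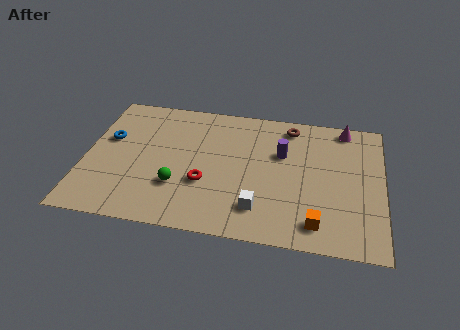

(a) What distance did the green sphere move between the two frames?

3.1

The green sphere was near (7.3, 3.5) before and (4.3, 2.7) after, so it travelled √(3.0² + 0.8²) ≈ 3.1 units.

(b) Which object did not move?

the blue torus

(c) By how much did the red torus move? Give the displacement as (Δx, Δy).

(-1.0, 1.0)

The red torus started near (6.5, 2.1) and ended near (5.5, 3.1).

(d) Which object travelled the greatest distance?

the green sphere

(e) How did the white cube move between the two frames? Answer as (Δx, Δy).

(0.0, -2.7)

The white cube was at about (8.0, 4.6) and moved to about (8.0, 1.9).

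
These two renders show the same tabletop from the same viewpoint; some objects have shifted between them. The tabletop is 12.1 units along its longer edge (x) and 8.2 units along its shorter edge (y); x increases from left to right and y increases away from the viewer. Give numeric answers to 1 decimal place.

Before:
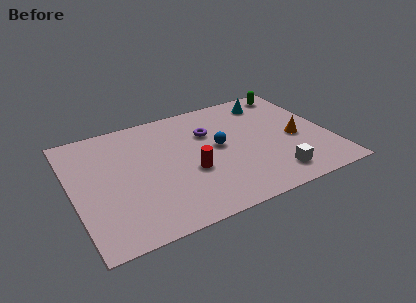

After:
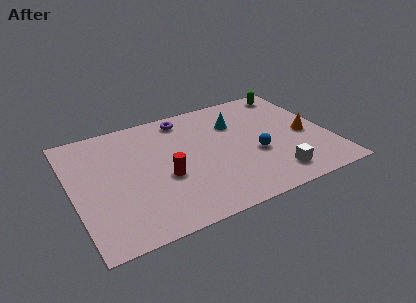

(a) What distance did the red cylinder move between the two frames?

1.2

The red cylinder moved from about (5.4, 3.2) to (4.2, 3.3), a distance of √(1.2² + 0.1²) ≈ 1.2.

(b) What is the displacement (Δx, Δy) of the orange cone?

(0.5, 0.1)

From the two frames, the orange cone sits at roughly (10.5, 3.6) before and (11.0, 3.7) after.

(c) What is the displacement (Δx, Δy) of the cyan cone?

(-1.8, -1.0)

From the two frames, the cyan cone sits at roughly (9.7, 6.8) before and (7.9, 5.8) after.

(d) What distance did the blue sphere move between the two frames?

2.0

From (6.9, 4.4) to (8.5, 3.2), the blue sphere covered √(1.6² + 1.2²) ≈ 2.0 units.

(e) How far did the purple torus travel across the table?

1.8

The purple torus was near (6.6, 5.6) before and (5.6, 7.1) after, so it travelled √(1.0² + 1.5²) ≈ 1.8 units.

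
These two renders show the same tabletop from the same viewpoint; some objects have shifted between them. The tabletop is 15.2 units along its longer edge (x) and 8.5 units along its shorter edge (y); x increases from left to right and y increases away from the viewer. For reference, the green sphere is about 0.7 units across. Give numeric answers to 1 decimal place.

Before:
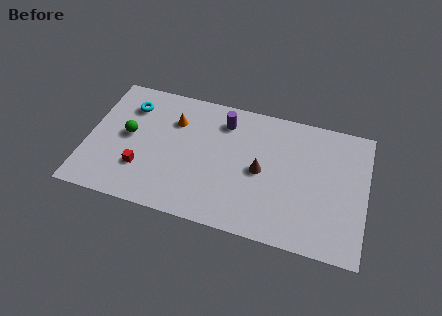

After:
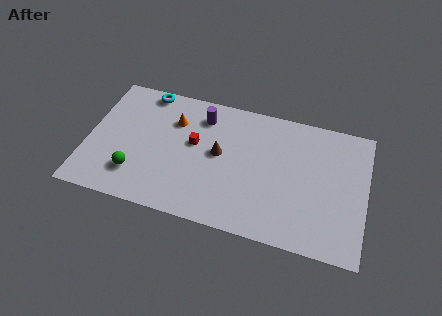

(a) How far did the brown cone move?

2.4

The brown cone was near (9.5, 4.1) before and (7.2, 4.6) after, so it travelled √(2.3² + 0.5²) ≈ 2.4 units.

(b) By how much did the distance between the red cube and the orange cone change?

-2.2

The distance was about 3.9 in the first image and 1.7 in the second, so they moved 2.2 units closer together.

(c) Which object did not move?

the orange cone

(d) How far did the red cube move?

3.6

The red cube moved from about (3.1, 2.5) to (5.8, 4.9), a distance of √(2.7² + 2.4²) ≈ 3.6.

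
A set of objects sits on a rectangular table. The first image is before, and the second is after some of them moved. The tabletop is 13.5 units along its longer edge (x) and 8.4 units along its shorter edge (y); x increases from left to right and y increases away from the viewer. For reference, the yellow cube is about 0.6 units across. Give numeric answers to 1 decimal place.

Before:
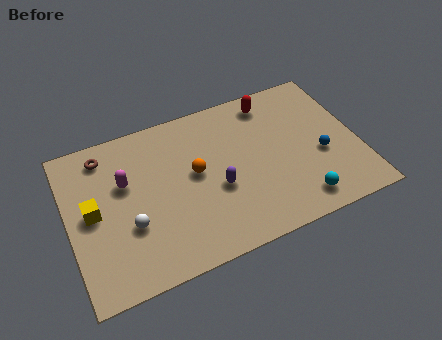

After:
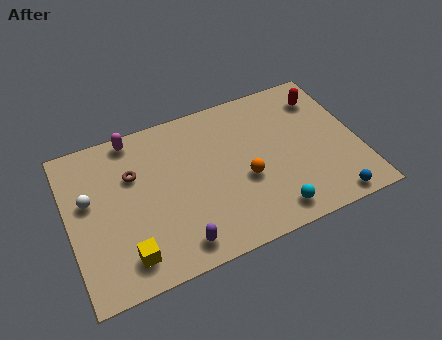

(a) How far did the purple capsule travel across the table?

3.0

The purple capsule was near (6.8, 3.4) before and (4.7, 1.2) after, so it travelled √(2.1² + 2.2²) ≈ 3.0 units.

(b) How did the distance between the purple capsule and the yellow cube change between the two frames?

-3.5

They were about 5.8 units apart before and 2.3 after — 3.5 units closer together.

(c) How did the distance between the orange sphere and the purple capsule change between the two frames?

+2.5

The distance was about 1.5 in the first image and 4.0 in the second, so they moved 2.5 units further apart.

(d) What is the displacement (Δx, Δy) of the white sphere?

(-1.7, 2.0)

The white sphere was at about (2.7, 3.0) and moved to about (1.0, 5.0).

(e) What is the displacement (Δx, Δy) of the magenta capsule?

(0.6, 2.3)

The magenta capsule was at about (2.7, 5.3) and moved to about (3.3, 7.6).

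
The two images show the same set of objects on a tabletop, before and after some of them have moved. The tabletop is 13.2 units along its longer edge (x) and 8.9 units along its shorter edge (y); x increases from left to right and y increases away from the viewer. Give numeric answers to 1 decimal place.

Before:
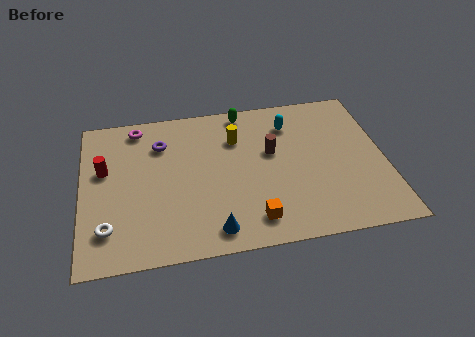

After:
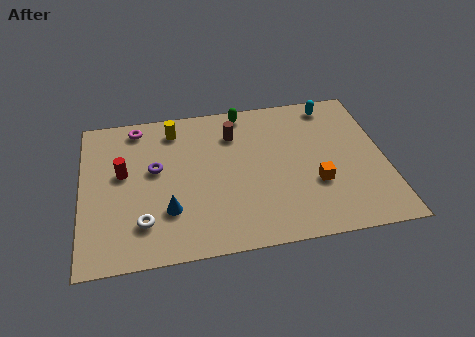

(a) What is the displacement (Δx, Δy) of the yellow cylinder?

(-2.7, 1.0)

The yellow cylinder started near (6.8, 6.4) and ended near (4.1, 7.4).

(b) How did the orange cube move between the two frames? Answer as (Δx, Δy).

(2.8, 1.6)

The orange cube started near (7.3, 1.5) and ended near (10.1, 3.1).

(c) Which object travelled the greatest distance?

the orange cube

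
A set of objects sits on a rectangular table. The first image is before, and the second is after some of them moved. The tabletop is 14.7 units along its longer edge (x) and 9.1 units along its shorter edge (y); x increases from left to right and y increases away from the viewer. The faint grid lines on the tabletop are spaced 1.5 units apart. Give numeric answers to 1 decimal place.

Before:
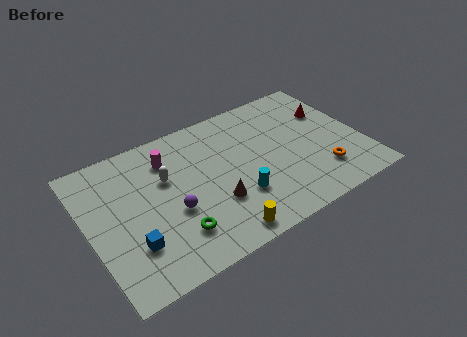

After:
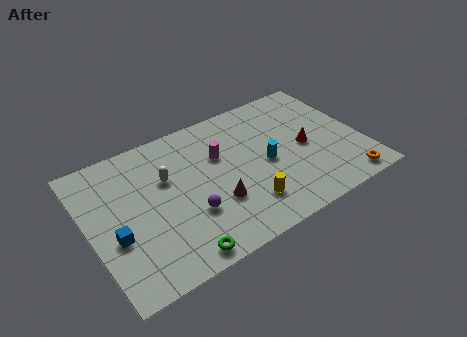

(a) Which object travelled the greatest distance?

the magenta cylinder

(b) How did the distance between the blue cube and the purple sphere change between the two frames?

+1.4

They were about 2.5 units apart before and 3.9 after — 1.4 units further apart.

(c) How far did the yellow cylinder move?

1.9

The yellow cylinder moved from about (6.4, 1.0) to (8.0, 2.1), a distance of √(1.6² + 1.1²) ≈ 1.9.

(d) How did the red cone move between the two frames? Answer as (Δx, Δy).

(-1.7, -1.8)

The red cone was at about (13.4, 6.1) and moved to about (11.7, 4.3).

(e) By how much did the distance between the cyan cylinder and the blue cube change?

+2.6

Before: roughly 5.7 units apart; after: 8.3. That's 2.6 units further apart.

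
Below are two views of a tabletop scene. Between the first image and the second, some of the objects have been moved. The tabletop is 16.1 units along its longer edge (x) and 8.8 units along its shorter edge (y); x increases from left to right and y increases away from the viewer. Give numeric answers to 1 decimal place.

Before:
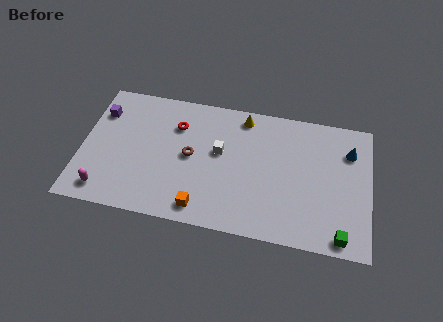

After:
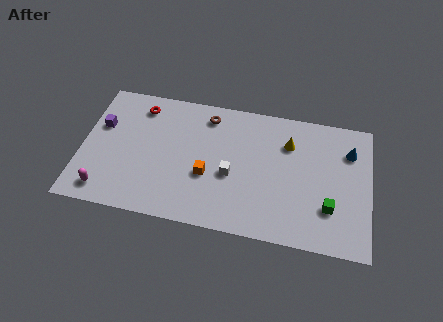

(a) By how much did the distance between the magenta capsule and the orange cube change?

+0.6

Before: roughly 5.4 units apart; after: 6.0. That's 0.6 units further apart.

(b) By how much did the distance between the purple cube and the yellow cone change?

+2.4

They were about 8.1 units apart before and 10.5 after — 2.4 units further apart.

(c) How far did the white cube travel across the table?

1.6

The white cube moved from about (7.7, 5.1) to (8.4, 3.7), a distance of √(0.7² + 1.4²) ≈ 1.6.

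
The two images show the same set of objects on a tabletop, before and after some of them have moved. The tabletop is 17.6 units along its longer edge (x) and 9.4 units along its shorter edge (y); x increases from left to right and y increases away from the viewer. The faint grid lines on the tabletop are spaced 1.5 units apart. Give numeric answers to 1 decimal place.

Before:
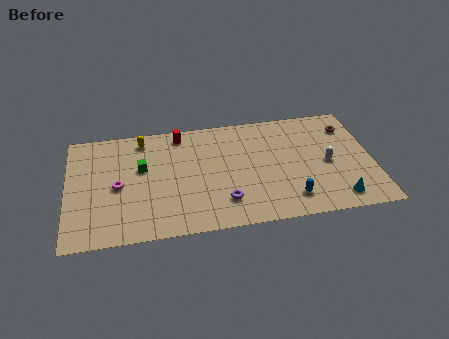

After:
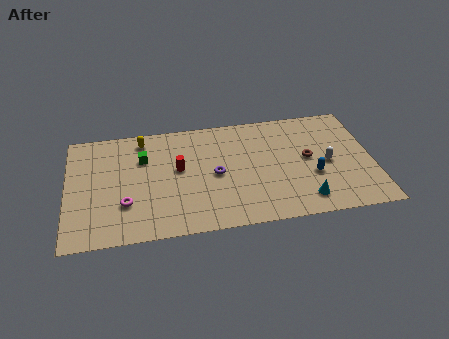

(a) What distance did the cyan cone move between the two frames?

1.9

From (15.4, 1.4) to (13.5, 1.6), the cyan cone covered √(1.9² + 0.2²) ≈ 1.9 units.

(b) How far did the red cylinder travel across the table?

2.9

The red cylinder was near (6.6, 8.2) before and (6.4, 5.3) after, so it travelled √(0.2² + 2.9²) ≈ 2.9 units.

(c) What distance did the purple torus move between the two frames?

2.3

The purple torus moved from about (8.9, 2.2) to (8.5, 4.5), a distance of √(0.4² + 2.3²) ≈ 2.3.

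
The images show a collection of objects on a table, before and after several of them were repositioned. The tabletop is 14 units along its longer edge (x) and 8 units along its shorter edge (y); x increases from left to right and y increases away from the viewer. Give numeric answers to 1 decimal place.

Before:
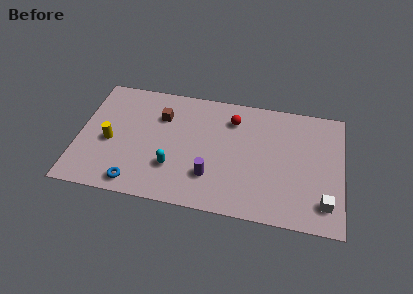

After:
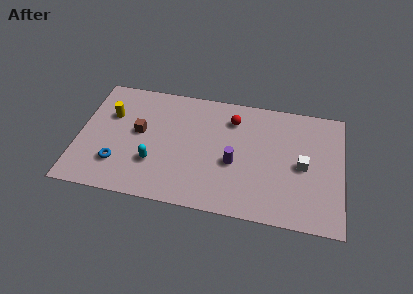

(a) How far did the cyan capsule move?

1.0

From (5.1, 2.4) to (4.1, 2.5), the cyan capsule covered √(1.0² + 0.1²) ≈ 1.0 units.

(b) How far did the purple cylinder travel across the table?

1.6

The purple cylinder moved from about (7.1, 2.2) to (8.3, 3.3), a distance of √(1.2² + 1.1²) ≈ 1.6.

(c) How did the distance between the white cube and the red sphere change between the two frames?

-2.3

The distance was about 6.8 in the first image and 4.5 in the second, so they moved 2.3 units closer together.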